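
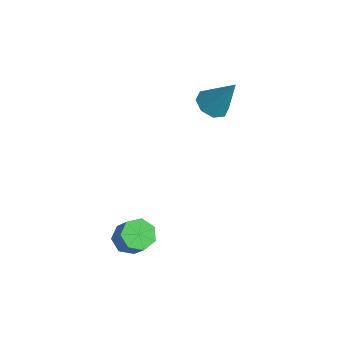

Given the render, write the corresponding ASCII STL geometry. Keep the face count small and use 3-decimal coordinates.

solid 
facet normal -0.605 0.039 -0.795
outer loop
vertex 3.395 -1.883 -4.28
vertex 2.882 -2.44 -3.917
vertex 2.867 -1.601 -3.864
endloop
endfacet
facet normal 0.330 0.921 -0.205
outer loop
vertex 3.395 -1.883 -4.28
vertex 2.867 -1.601 -3.864
vertex 4.332 -1.944 -3.046
endloop
endfacet
facet normal 0.330 0.921 -0.206
outer loop
vertex 4.332 -1.944 -3.046
vertex 2.867 -1.601 -3.864
vertex 3.804 -1.662 -2.631
endloop
endfacet
facet normal 0.604 -0.039 0.796
outer loop
vertex 4.332 -1.944 -3.046
vertex 3.804 -1.662 -2.631
vertex 3.818 -2.5 -2.683
endloop
endfacet
facet normal -0.604 0.039 -0.796
outer loop
vertex 2.867 -1.601 -3.864
vertex 2.882 -2.44 -3.917
vertex 2.349 -1.951 -3.488
endloop
endfacet
facet normal -0.361 0.877 0.318
outer loop
vertex 2.867 -1.601 -3.864
vertex 2.349 -1.951 -3.488
vertex 3.804 -1.662 -2.631
endloop
endfacet
facet normal -0.361 0.877 0.317
outer loop
vertex 3.804 -1.662 -2.631
vertex 2.349 -1.951 -3.488
vertex 3.286 -2.011 -2.255
endloop
endfacet
facet normal 0.604 -0.039 0.796
outer loop
vertex 3.804 -1.662 -2.631
vertex 3.286 -2.011 -2.255
vertex 3.818 -2.5 -2.683
endloop
endfacet
facet normal -0.605 0.039 -0.796
outer loop
vertex 2.349 -1.951 -3.488
vertex 2.882 -2.44 -3.917
vertex 2.233 -2.668 -3.435
endloop
endfacet
facet normal -0.780 0.171 0.601
outer loop
vertex 2.349 -1.951 -3.488
vertex 2.233 -2.668 -3.435
vertex 3.286 -2.011 -2.255
endloop
endfacet
facet normal -0.781 0.172 0.601
outer loop
vertex 3.286 -2.011 -2.255
vertex 2.233 -2.668 -3.435
vertex 3.169 -2.729 -2.202
endloop
endfacet
facet normal 0.604 -0.040 0.796
outer loop
vertex 3.286 -2.011 -2.255
vertex 3.169 -2.729 -2.202
vertex 3.818 -2.5 -2.683
endloop
endfacet
facet normal -0.605 0.039 -0.796
outer loop
vertex 2.233 -2.668 -3.435
vertex 2.882 -2.44 -3.917
vertex 2.604 -3.214 -3.744
endloop
endfacet
facet normal -0.613 -0.661 0.433
outer loop
vertex 2.233 -2.668 -3.435
vertex 2.604 -3.214 -3.744
vertex 3.169 -2.729 -2.202
endloop
endfacet
facet normal -0.612 -0.663 0.432
outer loop
vertex 3.169 -2.729 -2.202
vertex 2.604 -3.214 -3.744
vertex 3.541 -3.274 -2.511
endloop
endfacet
facet normal 0.604 -0.039 0.796
outer loop
vertex 3.169 -2.729 -2.202
vertex 3.541 -3.274 -2.511
vertex 3.818 -2.5 -2.683
endloop
endfacet
facet normal -0.604 0.039 -0.796
outer loop
vertex 2.604 -3.214 -3.744
vertex 2.882 -2.44 -3.917
vertex 3.185 -3.176 -4.183
endloop
endfacet
facet normal 0.018 -0.998 -0.062
outer loop
vertex 2.604 -3.214 -3.744
vertex 3.185 -3.176 -4.183
vertex 3.541 -3.274 -2.511
endloop
endfacet
facet normal 0.017 -0.998 -0.062
outer loop
vertex 3.541 -3.274 -2.511
vertex 3.185 -3.176 -4.183
vertex 4.122 -3.237 -2.95
endloop
endfacet
facet normal 0.604 -0.039 0.796
outer loop
vertex 3.541 -3.274 -2.511
vertex 4.122 -3.237 -2.95
vertex 3.818 -2.5 -2.683
endloop
endfacet
facet normal -0.605 0.038 -0.795
outer loop
vertex 3.185 -3.176 -4.183
vertex 2.882 -2.44 -3.917
vertex 3.537 -2.584 -4.422
endloop
endfacet
facet normal 0.633 -0.582 -0.510
outer loop
vertex 3.185 -3.176 -4.183
vertex 3.537 -2.584 -4.422
vertex 4.122 -3.237 -2.95
endloop
endfacet
facet normal 0.634 -0.582 -0.510
outer loop
vertex 4.122 -3.237 -2.95
vertex 3.537 -2.584 -4.422
vertex 4.474 -2.645 -3.188
endloop
endfacet
facet normal 0.604 -0.039 0.796
outer loop
vertex 4.122 -3.237 -2.95
vertex 4.474 -2.645 -3.188
vertex 3.818 -2.5 -2.683
endloop
endfacet
facet normal -0.605 0.039 -0.795
outer loop
vertex 3.537 -2.584 -4.422
vertex 2.882 -2.44 -3.917
vertex 3.395 -1.883 -4.28
endloop
endfacet
facet normal 0.773 0.273 -0.573
outer loop
vertex 3.537 -2.584 -4.422
vertex 3.395 -1.883 -4.28
vertex 4.474 -2.645 -3.188
endloop
endfacet
facet normal 0.773 0.273 -0.573
outer loop
vertex 4.474 -2.645 -3.188
vertex 3.395 -1.883 -4.28
vertex 4.332 -1.944 -3.046
endloop
endfacet
facet normal 0.604 -0.039 0.796
outer loop
vertex 4.474 -2.645 -3.188
vertex 4.332 -1.944 -3.046
vertex 3.818 -2.5 -2.683
endloop
endfacet
facet normal -0.417 -0.314 -0.853
outer loop
vertex 1.436 3.678 0.712
vertex 0.693 3.49 1.144
vertex 1.009 4.199 0.729
endloop
endfacet
facet normal 0.758 0.627 -0.178
outer loop
vertex 1.436 3.678 0.712
vertex 1.009 4.199 0.729
vertex 1.567 4.15 2.936
endloop
endfacet
facet normal -0.417 -0.314 -0.853
outer loop
vertex 1.009 4.199 0.729
vertex 0.693 3.49 1.144
vertex 0.397 4.305 0.989
endloop
endfacet
facet normal 0.163 0.986 -0.019
outer loop
vertex 1.009 4.199 0.729
vertex 0.397 4.305 0.989
vertex 1.567 4.15 2.936
endloop
endfacet
facet normal -0.417 -0.314 -0.853
outer loop
vertex 0.397 4.305 0.989
vertex 0.693 3.49 1.144
vertex -0.042 3.934 1.34
endloop
endfacet
facet normal -0.440 0.834 0.331
outer loop
vertex 0.397 4.305 0.989
vertex -0.042 3.934 1.34
vertex 1.567 4.15 2.936
endloop
endfacet
facet normal -0.417 -0.313 -0.853
outer loop
vertex -0.042 3.934 1.34
vertex 0.693 3.49 1.144
vertex -0.051 3.303 1.576
endloop
endfacet
facet normal -0.697 0.260 0.668
outer loop
vertex -0.042 3.934 1.34
vertex -0.051 3.303 1.576
vertex 1.567 4.15 2.936
endloop
endfacet
facet normal -0.417 -0.314 -0.853
outer loop
vertex -0.051 3.303 1.576
vertex 0.693 3.49 1.144
vertex 0.376 2.782 1.559
endloop
endfacet
facet normal -0.457 -0.401 0.794
outer loop
vertex -0.051 3.303 1.576
vertex 0.376 2.782 1.559
vertex 1.567 4.15 2.936
endloop
endfacet
facet normal -0.417 -0.314 -0.853
outer loop
vertex 0.376 2.782 1.559
vertex 0.693 3.49 1.144
vertex 0.988 2.676 1.299
endloop
endfacet
facet normal 0.138 -0.760 0.635
outer loop
vertex 0.376 2.782 1.559
vertex 0.988 2.676 1.299
vertex 1.567 4.15 2.936
endloop
endfacet
facet normal -0.416 -0.313 -0.854
outer loop
vertex 0.988 2.676 1.299
vertex 0.693 3.49 1.144
vertex 1.427 3.047 0.949
endloop
endfacet
facet normal 0.741 -0.608 0.285
outer loop
vertex 0.988 2.676 1.299
vertex 1.427 3.047 0.949
vertex 1.567 4.15 2.936
endloop
endfacet
facet normal -0.416 -0.314 -0.853
outer loop
vertex 1.427 3.047 0.949
vertex 0.693 3.49 1.144
vertex 1.436 3.678 0.712
endloop
endfacet
facet normal 0.998 -0.034 -0.052
outer loop
vertex 1.427 3.047 0.949
vertex 1.436 3.678 0.712
vertex 1.567 4.15 2.936
endloop
endfacet

endsolid


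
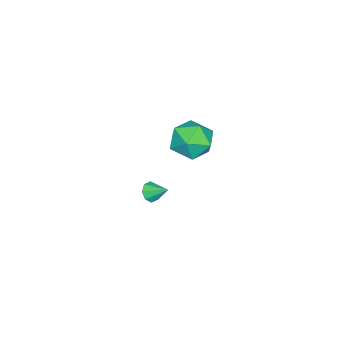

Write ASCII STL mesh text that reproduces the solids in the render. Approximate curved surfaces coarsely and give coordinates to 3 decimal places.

solid 
facet normal -0.678 0.195 0.708
outer loop
vertex 3.052 2.623 3.828
vertex 3.111 1.617 4.162
vertex 3.755 2.352 4.576
endloop
endfacet
facet normal -0.293 0.777 0.557
outer loop
vertex 3.052 2.623 3.828
vertex 3.755 2.352 4.576
vertex 4.038 3.017 3.797
endloop
endfacet
facet normal -0.371 0.918 -0.138
outer loop
vertex 3.052 2.623 3.828
vertex 4.038 3.017 3.797
vertex 3.567 2.692 2.902
endloop
endfacet
facet normal -0.805 0.424 -0.416
outer loop
vertex 3.052 2.623 3.828
vertex 3.567 2.692 2.902
vertex 2.994 1.826 3.128
endloop
endfacet
facet normal -0.994 -0.022 0.108
outer loop
vertex 3.052 2.623 3.828
vertex 2.994 1.826 3.128
vertex 3.111 1.617 4.162
endloop
endfacet
facet normal 0.394 0.624 0.675
outer loop
vertex 4.038 3.017 3.797
vertex 3.755 2.352 4.576
vertex 4.706 2.254 4.112
endloop
endfacet
facet normal -0.230 -0.317 0.920
outer loop
vertex 3.755 2.352 4.576
vertex 3.111 1.617 4.162
vertex 4.133 1.388 4.338
endloop
endfacet
facet normal -0.741 -0.670 -0.052
outer loop
vertex 3.111 1.617 4.162
vertex 2.994 1.826 3.128
vertex 3.662 1.063 3.443
endloop
endfacet
facet normal -0.434 0.052 -0.900
outer loop
vertex 2.994 1.826 3.128
vertex 3.567 2.692 2.902
vertex 3.945 1.728 2.664
endloop
endfacet
facet normal 0.268 0.852 -0.450
outer loop
vertex 3.567 2.692 2.902
vertex 4.038 3.017 3.797
vertex 4.589 2.463 3.078
endloop
endfacet
facet normal 0.805 -0.424 0.416
outer loop
vertex 4.648 1.457 3.412
vertex 4.706 2.254 4.112
vertex 4.133 1.388 4.338
endloop
endfacet
facet normal 0.371 -0.918 0.138
outer loop
vertex 4.648 1.457 3.412
vertex 4.133 1.388 4.338
vertex 3.662 1.063 3.443
endloop
endfacet
facet normal 0.293 -0.777 -0.557
outer loop
vertex 4.648 1.457 3.412
vertex 3.662 1.063 3.443
vertex 3.945 1.728 2.664
endloop
endfacet
facet normal 0.678 -0.195 -0.708
outer loop
vertex 4.648 1.457 3.412
vertex 3.945 1.728 2.664
vertex 4.589 2.463 3.078
endloop
endfacet
facet normal 0.994 0.022 -0.108
outer loop
vertex 4.648 1.457 3.412
vertex 4.589 2.463 3.078
vertex 4.706 2.254 4.112
endloop
endfacet
facet normal 0.434 -0.052 0.900
outer loop
vertex 4.133 1.388 4.338
vertex 4.706 2.254 4.112
vertex 3.755 2.352 4.576
endloop
endfacet
facet normal -0.268 -0.852 0.450
outer loop
vertex 3.662 1.063 3.443
vertex 4.133 1.388 4.338
vertex 3.111 1.617 4.162
endloop
endfacet
facet normal -0.394 -0.624 -0.675
outer loop
vertex 3.945 1.728 2.664
vertex 3.662 1.063 3.443
vertex 2.994 1.826 3.128
endloop
endfacet
facet normal 0.230 0.317 -0.920
outer loop
vertex 4.589 2.463 3.078
vertex 3.945 1.728 2.664
vertex 3.567 2.692 2.902
endloop
endfacet
facet normal 0.741 0.670 0.052
outer loop
vertex 4.706 2.254 4.112
vertex 4.589 2.463 3.078
vertex 4.038 3.017 3.797
endloop
endfacet
facet normal -0.052 -0.839 -0.541
outer loop
vertex 3.019 -0.793 -1.742
vertex 2.593 -0.587 -2.021
vertex 3.139 -0.58 -2.084
endloop
endfacet
facet normal 0.883 0.192 0.429
outer loop
vertex 3.019 -0.793 -1.742
vertex 3.139 -0.58 -2.084
vertex 2.647 0.287 -1.459
endloop
endfacet
facet normal -0.052 -0.840 -0.540
outer loop
vertex 3.139 -0.58 -2.084
vertex 2.593 -0.587 -2.021
vertex 2.939 -0.371 -2.39
endloop
endfacet
facet normal 0.812 0.565 -0.145
outer loop
vertex 3.139 -0.58 -2.084
vertex 2.939 -0.371 -2.39
vertex 2.647 0.287 -1.459
endloop
endfacet
facet normal -0.052 -0.840 -0.541
outer loop
vertex 2.939 -0.371 -2.39
vertex 2.593 -0.587 -2.021
vertex 2.536 -0.288 -2.48
endloop
endfacet
facet normal 0.280 0.823 -0.494
outer loop
vertex 2.939 -0.371 -2.39
vertex 2.536 -0.288 -2.48
vertex 2.647 0.287 -1.459
endloop
endfacet
facet normal -0.053 -0.840 -0.540
outer loop
vertex 2.536 -0.288 -2.48
vertex 2.593 -0.587 -2.021
vertex 2.167 -0.38 -2.301
endloop
endfacet
facet normal -0.404 0.815 -0.415
outer loop
vertex 2.536 -0.288 -2.48
vertex 2.167 -0.38 -2.301
vertex 2.647 0.287 -1.459
endloop
endfacet
facet normal -0.053 -0.840 -0.540
outer loop
vertex 2.167 -0.38 -2.301
vertex 2.593 -0.587 -2.021
vertex 2.047 -0.593 -1.958
endloop
endfacet
facet normal -0.837 0.545 0.046
outer loop
vertex 2.167 -0.38 -2.301
vertex 2.047 -0.593 -1.958
vertex 2.647 0.287 -1.459
endloop
endfacet
facet normal -0.053 -0.839 -0.541
outer loop
vertex 2.047 -0.593 -1.958
vertex 2.593 -0.587 -2.021
vertex 2.247 -0.803 -1.652
endloop
endfacet
facet normal -0.767 0.172 0.619
outer loop
vertex 2.047 -0.593 -1.958
vertex 2.247 -0.803 -1.652
vertex 2.647 0.287 -1.459
endloop
endfacet
facet normal -0.052 -0.840 -0.540
outer loop
vertex 2.247 -0.803 -1.652
vertex 2.593 -0.587 -2.021
vertex 2.65 -0.885 -1.563
endloop
endfacet
facet normal -0.232 -0.087 0.969
outer loop
vertex 2.247 -0.803 -1.652
vertex 2.65 -0.885 -1.563
vertex 2.647 0.287 -1.459
endloop
endfacet
facet normal -0.053 -0.840 -0.540
outer loop
vertex 2.65 -0.885 -1.563
vertex 2.593 -0.587 -2.021
vertex 3.019 -0.793 -1.742
endloop
endfacet
facet normal 0.451 -0.078 0.889
outer loop
vertex 2.65 -0.885 -1.563
vertex 3.019 -0.793 -1.742
vertex 2.647 0.287 -1.459
endloop
endfacet

endsolid


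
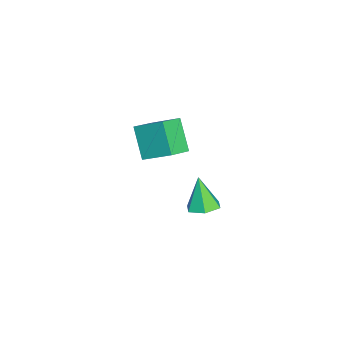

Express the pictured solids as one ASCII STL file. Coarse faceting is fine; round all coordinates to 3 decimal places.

solid 
facet normal -0.757 0.518 -0.399
outer loop
vertex -4.207 2.014 -2.201
vertex -3.047 2.585 -3.66
vertex -4.705 0.535 -3.175
endloop
endfacet
facet normal -0.595 -0.293 0.749
outer loop
vertex -3.653 -0.185 -2.62
vertex -4.207 2.014 -2.201
vertex -4.705 0.535 -3.175
endloop
endfacet
facet normal -0.757 0.517 -0.400
outer loop
vertex -4.705 0.535 -3.175
vertex -3.047 2.585 -3.66
vertex -3.544 1.105 -4.634
endloop
endfacet
facet normal -0.271 -0.804 -0.530
outer loop
vertex -3.544 1.105 -4.634
vertex -3.653 -0.185 -2.62
vertex -4.705 0.535 -3.175
endloop
endfacet
facet normal 0.271 0.804 0.530
outer loop
vertex -4.207 2.014 -2.201
vertex -1.995 1.865 -3.105
vertex -3.047 2.585 -3.66
endloop
endfacet
facet normal -0.595 -0.293 0.748
outer loop
vertex -3.156 1.295 -1.646
vertex -4.207 2.014 -2.201
vertex -3.653 -0.185 -2.62
endloop
endfacet
facet normal 0.271 0.804 0.529
outer loop
vertex -3.156 1.295 -1.646
vertex -1.995 1.865 -3.105
vertex -4.207 2.014 -2.201
endloop
endfacet
facet normal 0.595 0.293 -0.748
outer loop
vertex -3.047 2.585 -3.66
vertex -1.995 1.865 -3.105
vertex -3.544 1.105 -4.634
endloop
endfacet
facet normal -0.270 -0.804 -0.530
outer loop
vertex -2.493 0.386 -4.079
vertex -3.653 -0.185 -2.62
vertex -3.544 1.105 -4.634
endloop
endfacet
facet normal 0.595 0.292 -0.748
outer loop
vertex -3.544 1.105 -4.634
vertex -1.995 1.865 -3.105
vertex -2.493 0.386 -4.079
endloop
endfacet
facet normal 0.757 -0.517 0.399
outer loop
vertex -2.493 0.386 -4.079
vertex -3.156 1.295 -1.646
vertex -3.653 -0.185 -2.62
endloop
endfacet
facet normal 0.756 -0.518 0.400
outer loop
vertex -1.995 1.865 -3.105
vertex -3.156 1.295 -1.646
vertex -2.493 0.386 -4.079
endloop
endfacet
facet normal 0.322 0.181 -0.929
outer loop
vertex 3.165 4.032 -2.367
vertex 2.392 3.888 -2.663
vertex 2.616 4.665 -2.434
endloop
endfacet
facet normal 0.509 0.515 0.690
outer loop
vertex 3.165 4.032 -2.367
vertex 2.616 4.665 -2.434
vertex 1.828 3.572 -1.037
endloop
endfacet
facet normal 0.322 0.181 -0.929
outer loop
vertex 2.616 4.665 -2.434
vertex 2.392 3.888 -2.663
vertex 1.843 4.521 -2.73
endloop
endfacet
facet normal -0.330 0.825 0.459
outer loop
vertex 2.616 4.665 -2.434
vertex 1.843 4.521 -2.73
vertex 1.828 3.572 -1.037
endloop
endfacet
facet normal 0.322 0.181 -0.929
outer loop
vertex 1.843 4.521 -2.73
vertex 2.392 3.888 -2.663
vertex 1.619 3.744 -2.959
endloop
endfacet
facet normal -0.962 0.240 0.126
outer loop
vertex 1.843 4.521 -2.73
vertex 1.619 3.744 -2.959
vertex 1.828 3.572 -1.037
endloop
endfacet
facet normal 0.322 0.181 -0.929
outer loop
vertex 1.619 3.744 -2.959
vertex 2.392 3.888 -2.663
vertex 2.168 3.112 -2.892
endloop
endfacet
facet normal -0.756 -0.654 0.024
outer loop
vertex 1.619 3.744 -2.959
vertex 2.168 3.112 -2.892
vertex 1.828 3.572 -1.037
endloop
endfacet
facet normal 0.323 0.181 -0.929
outer loop
vertex 2.168 3.112 -2.892
vertex 2.392 3.888 -2.663
vertex 2.94 3.255 -2.596
endloop
endfacet
facet normal 0.081 -0.964 0.254
outer loop
vertex 2.168 3.112 -2.892
vertex 2.94 3.255 -2.596
vertex 1.828 3.572 -1.037
endloop
endfacet
facet normal 0.322 0.181 -0.929
outer loop
vertex 2.94 3.255 -2.596
vertex 2.392 3.888 -2.663
vertex 3.165 4.032 -2.367
endloop
endfacet
facet normal 0.715 -0.380 0.587
outer loop
vertex 2.94 3.255 -2.596
vertex 3.165 4.032 -2.367
vertex 1.828 3.572 -1.037
endloop
endfacet

endsolid


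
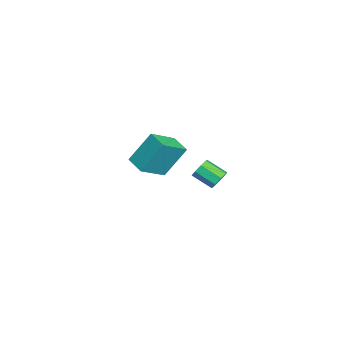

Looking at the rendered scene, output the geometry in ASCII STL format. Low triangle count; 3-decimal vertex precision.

solid 
facet normal 0.378 0.784 -0.493
outer loop
vertex 3.395 4.446 -0.039
vertex 2.967 4.39 -0.456
vertex 3.019 4.69 0.061
endloop
endfacet
facet normal 0.433 0.322 0.842
outer loop
vertex 3.395 4.446 -0.039
vertex 3.019 4.69 0.061
vertex 2.941 3.506 0.553
endloop
endfacet
facet normal 0.433 0.322 0.842
outer loop
vertex 2.941 3.506 0.553
vertex 3.019 4.69 0.061
vertex 2.565 3.75 0.653
endloop
endfacet
facet normal -0.378 -0.784 0.493
outer loop
vertex 2.941 3.506 0.553
vertex 2.565 3.75 0.653
vertex 2.513 3.45 0.136
endloop
endfacet
facet normal 0.379 0.783 -0.493
outer loop
vertex 3.019 4.69 0.061
vertex 2.967 4.39 -0.456
vertex 2.613 4.759 -0.142
endloop
endfacet
facet normal -0.272 0.603 0.749
outer loop
vertex 3.019 4.69 0.061
vertex 2.613 4.759 -0.142
vertex 2.565 3.75 0.653
endloop
endfacet
facet normal -0.272 0.603 0.749
outer loop
vertex 2.565 3.75 0.653
vertex 2.613 4.759 -0.142
vertex 2.159 3.819 0.45
endloop
endfacet
facet normal -0.379 -0.783 0.493
outer loop
vertex 2.565 3.75 0.653
vertex 2.159 3.819 0.45
vertex 2.513 3.45 0.136
endloop
endfacet
facet normal 0.378 0.783 -0.494
outer loop
vertex 2.613 4.759 -0.142
vertex 2.967 4.39 -0.456
vertex 2.414 4.611 -0.529
endloop
endfacet
facet normal -0.818 0.532 0.217
outer loop
vertex 2.613 4.759 -0.142
vertex 2.414 4.611 -0.529
vertex 2.159 3.819 0.45
endloop
endfacet
facet normal -0.818 0.532 0.217
outer loop
vertex 2.159 3.819 0.45
vertex 2.414 4.611 -0.529
vertex 1.96 3.671 0.063
endloop
endfacet
facet normal -0.378 -0.783 0.494
outer loop
vertex 2.159 3.819 0.45
vertex 1.96 3.671 0.063
vertex 2.513 3.45 0.136
endloop
endfacet
facet normal 0.378 0.783 -0.493
outer loop
vertex 2.414 4.611 -0.529
vertex 2.967 4.39 -0.456
vertex 2.539 4.334 -0.873
endloop
endfacet
facet normal -0.885 0.149 -0.442
outer loop
vertex 2.414 4.611 -0.529
vertex 2.539 4.334 -0.873
vertex 1.96 3.671 0.063
endloop
endfacet
facet normal -0.885 0.149 -0.442
outer loop
vertex 1.96 3.671 0.063
vertex 2.539 4.334 -0.873
vertex 2.085 3.394 -0.281
endloop
endfacet
facet normal -0.378 -0.783 0.493
outer loop
vertex 1.96 3.671 0.063
vertex 2.085 3.394 -0.281
vertex 2.513 3.45 0.136
endloop
endfacet
facet normal 0.378 0.784 -0.493
outer loop
vertex 2.539 4.334 -0.873
vertex 2.967 4.39 -0.456
vertex 2.915 4.09 -0.973
endloop
endfacet
facet normal -0.433 -0.322 -0.842
outer loop
vertex 2.539 4.334 -0.873
vertex 2.915 4.09 -0.973
vertex 2.085 3.394 -0.281
endloop
endfacet
facet normal -0.433 -0.322 -0.842
outer loop
vertex 2.085 3.394 -0.281
vertex 2.915 4.09 -0.973
vertex 2.461 3.15 -0.381
endloop
endfacet
facet normal -0.378 -0.784 0.493
outer loop
vertex 2.085 3.394 -0.281
vertex 2.461 3.15 -0.381
vertex 2.513 3.45 0.136
endloop
endfacet
facet normal 0.379 0.783 -0.493
outer loop
vertex 2.915 4.09 -0.973
vertex 2.967 4.39 -0.456
vertex 3.321 4.021 -0.77
endloop
endfacet
facet normal 0.272 -0.603 -0.749
outer loop
vertex 2.915 4.09 -0.973
vertex 3.321 4.021 -0.77
vertex 2.461 3.15 -0.381
endloop
endfacet
facet normal 0.272 -0.603 -0.749
outer loop
vertex 2.461 3.15 -0.381
vertex 3.321 4.021 -0.77
vertex 2.867 3.081 -0.178
endloop
endfacet
facet normal -0.379 -0.783 0.493
outer loop
vertex 2.461 3.15 -0.381
vertex 2.867 3.081 -0.178
vertex 2.513 3.45 0.136
endloop
endfacet
facet normal 0.378 0.783 -0.494
outer loop
vertex 3.321 4.021 -0.77
vertex 2.967 4.39 -0.456
vertex 3.52 4.169 -0.383
endloop
endfacet
facet normal 0.818 -0.532 -0.217
outer loop
vertex 3.321 4.021 -0.77
vertex 3.52 4.169 -0.383
vertex 2.867 3.081 -0.178
endloop
endfacet
facet normal 0.818 -0.532 -0.217
outer loop
vertex 2.867 3.081 -0.178
vertex 3.52 4.169 -0.383
vertex 3.066 3.229 0.209
endloop
endfacet
facet normal -0.378 -0.783 0.494
outer loop
vertex 2.867 3.081 -0.178
vertex 3.066 3.229 0.209
vertex 2.513 3.45 0.136
endloop
endfacet
facet normal 0.378 0.783 -0.493
outer loop
vertex 3.52 4.169 -0.383
vertex 2.967 4.39 -0.456
vertex 3.395 4.446 -0.039
endloop
endfacet
facet normal 0.885 -0.149 0.442
outer loop
vertex 3.52 4.169 -0.383
vertex 3.395 4.446 -0.039
vertex 3.066 3.229 0.209
endloop
endfacet
facet normal 0.885 -0.149 0.442
outer loop
vertex 3.066 3.229 0.209
vertex 3.395 4.446 -0.039
vertex 2.941 3.506 0.553
endloop
endfacet
facet normal -0.378 -0.783 0.493
outer loop
vertex 3.066 3.229 0.209
vertex 2.941 3.506 0.553
vertex 2.513 3.45 0.136
endloop
endfacet
facet normal -0.560 0.651 -0.513
outer loop
vertex -4.739 2.257 -2.157
vertex -3.757 2.894 -2.42
vertex -4.467 1.116 -3.899
endloop
endfacet
facet normal -0.818 -0.531 0.220
outer loop
vertex -3.443 -0.074 -2.96
vertex -4.739 2.257 -2.157
vertex -4.467 1.116 -3.899
endloop
endfacet
facet normal -0.560 0.650 -0.513
outer loop
vertex -4.467 1.116 -3.899
vertex -3.757 2.894 -2.42
vertex -3.485 1.753 -4.163
endloop
endfacet
facet normal 0.129 -0.543 -0.830
outer loop
vertex -3.485 1.753 -4.163
vertex -3.443 -0.074 -2.96
vertex -4.467 1.116 -3.899
endloop
endfacet
facet normal -0.130 0.543 0.830
outer loop
vertex -4.739 2.257 -2.157
vertex -2.733 1.704 -1.481
vertex -3.757 2.894 -2.42
endloop
endfacet
facet normal -0.819 -0.531 0.220
outer loop
vertex -3.715 1.067 -1.217
vertex -4.739 2.257 -2.157
vertex -3.443 -0.074 -2.96
endloop
endfacet
facet normal -0.130 0.544 0.829
outer loop
vertex -3.715 1.067 -1.217
vertex -2.733 1.704 -1.481
vertex -4.739 2.257 -2.157
endloop
endfacet
facet normal 0.818 0.531 -0.220
outer loop
vertex -3.757 2.894 -2.42
vertex -2.733 1.704 -1.481
vertex -3.485 1.753 -4.163
endloop
endfacet
facet normal 0.130 -0.543 -0.829
outer loop
vertex -2.461 0.563 -3.223
vertex -3.443 -0.074 -2.96
vertex -3.485 1.753 -4.163
endloop
endfacet
facet normal 0.819 0.531 -0.220
outer loop
vertex -3.485 1.753 -4.163
vertex -2.733 1.704 -1.481
vertex -2.461 0.563 -3.223
endloop
endfacet
facet normal 0.560 -0.651 0.513
outer loop
vertex -2.461 0.563 -3.223
vertex -3.715 1.067 -1.217
vertex -3.443 -0.074 -2.96
endloop
endfacet
facet normal 0.560 -0.650 0.513
outer loop
vertex -2.733 1.704 -1.481
vertex -3.715 1.067 -1.217
vertex -2.461 0.563 -3.223
endloop
endfacet

endsolid


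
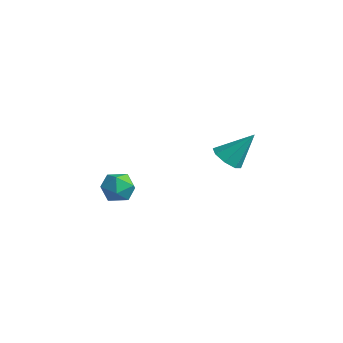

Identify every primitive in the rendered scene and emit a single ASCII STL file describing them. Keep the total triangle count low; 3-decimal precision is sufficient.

solid 
facet normal -0.354 -0.548 -0.758
outer loop
vertex 0.38 2.083 -2.235
vertex -0.156 2.699 -2.43
vertex 0.629 2.502 -2.654
endloop
endfacet
facet normal 0.922 -0.278 0.270
outer loop
vertex 0.38 2.083 -2.235
vertex 0.629 2.502 -2.654
vertex 0.516 3.741 -0.99
endloop
endfacet
facet normal -0.354 -0.547 -0.759
outer loop
vertex 0.629 2.502 -2.654
vertex -0.156 2.699 -2.43
vertex 0.419 3.037 -2.942
endloop
endfacet
facet normal 0.945 0.289 -0.151
outer loop
vertex 0.629 2.502 -2.654
vertex 0.419 3.037 -2.942
vertex 0.516 3.741 -0.99
endloop
endfacet
facet normal -0.353 -0.548 -0.758
outer loop
vertex 0.419 3.037 -2.942
vertex -0.156 2.699 -2.43
vertex -0.129 3.374 -2.93
endloop
endfacet
facet normal 0.492 0.811 -0.317
outer loop
vertex 0.419 3.037 -2.942
vertex -0.129 3.374 -2.93
vertex 0.516 3.741 -0.99
endloop
endfacet
facet normal -0.353 -0.548 -0.758
outer loop
vertex -0.129 3.374 -2.93
vertex -0.156 2.699 -2.43
vertex -0.692 3.316 -2.626
endloop
endfacet
facet normal -0.170 0.977 -0.128
outer loop
vertex -0.129 3.374 -2.93
vertex -0.692 3.316 -2.626
vertex 0.516 3.741 -0.99
endloop
endfacet
facet normal -0.354 -0.548 -0.758
outer loop
vertex -0.692 3.316 -2.626
vertex -0.156 2.699 -2.43
vertex -0.941 2.897 -2.207
endloop
endfacet
facet normal -0.655 0.692 0.303
outer loop
vertex -0.692 3.316 -2.626
vertex -0.941 2.897 -2.207
vertex 0.516 3.741 -0.99
endloop
endfacet
facet normal -0.354 -0.549 -0.758
outer loop
vertex -0.941 2.897 -2.207
vertex -0.156 2.699 -2.43
vertex -0.73 2.362 -1.918
endloop
endfacet
facet normal -0.678 0.124 0.725
outer loop
vertex -0.941 2.897 -2.207
vertex -0.73 2.362 -1.918
vertex 0.516 3.741 -0.99
endloop
endfacet
facet normal -0.354 -0.548 -0.758
outer loop
vertex -0.73 2.362 -1.918
vertex -0.156 2.699 -2.43
vertex -0.183 2.025 -1.93
endloop
endfacet
facet normal -0.225 -0.396 0.890
outer loop
vertex -0.73 2.362 -1.918
vertex -0.183 2.025 -1.93
vertex 0.516 3.741 -0.99
endloop
endfacet
facet normal -0.354 -0.548 -0.758
outer loop
vertex -0.183 2.025 -1.93
vertex -0.156 2.699 -2.43
vertex 0.38 2.083 -2.235
endloop
endfacet
facet normal 0.438 -0.563 0.701
outer loop
vertex -0.183 2.025 -1.93
vertex 0.38 2.083 -2.235
vertex 0.516 3.741 -0.99
endloop
endfacet
facet normal -0.994 0.099 0.053
outer loop
vertex -1.602 -2.325 -2.701
vertex -1.698 -3.175 -2.921
vertex -1.63 -2.944 -2.071
endloop
endfacet
facet normal -0.669 0.545 0.505
outer loop
vertex -1.602 -2.325 -2.701
vertex -1.63 -2.944 -2.071
vertex -1.048 -2.281 -2.015
endloop
endfacet
facet normal -0.234 0.964 0.127
outer loop
vertex -1.602 -2.325 -2.701
vertex -1.048 -2.281 -2.015
vertex -0.757 -2.103 -2.83
endloop
endfacet
facet normal -0.289 0.777 -0.559
outer loop
vertex -1.602 -2.325 -2.701
vertex -0.757 -2.103 -2.83
vertex -1.159 -2.656 -3.39
endloop
endfacet
facet normal -0.759 0.242 -0.604
outer loop
vertex -1.602 -2.325 -2.701
vertex -1.159 -2.656 -3.39
vertex -1.698 -3.175 -2.921
endloop
endfacet
facet normal -0.269 0.156 0.950
outer loop
vertex -1.048 -2.281 -2.015
vertex -1.63 -2.944 -2.071
vertex -0.801 -3.104 -1.81
endloop
endfacet
facet normal -0.794 -0.567 0.218
outer loop
vertex -1.63 -2.944 -2.071
vertex -1.698 -3.175 -2.921
vertex -1.203 -3.657 -2.37
endloop
endfacet
facet normal -0.414 -0.335 -0.846
outer loop
vertex -1.698 -3.175 -2.921
vertex -1.159 -2.656 -3.39
vertex -0.912 -3.479 -3.185
endloop
endfacet
facet normal 0.346 0.531 -0.773
outer loop
vertex -1.159 -2.656 -3.39
vertex -0.757 -2.103 -2.83
vertex -0.33 -2.816 -3.129
endloop
endfacet
facet normal 0.436 0.834 0.338
outer loop
vertex -0.757 -2.103 -2.83
vertex -1.048 -2.281 -2.015
vertex -0.262 -2.585 -2.279
endloop
endfacet
facet normal 0.289 -0.777 0.559
outer loop
vertex -0.358 -3.435 -2.499
vertex -0.801 -3.104 -1.81
vertex -1.203 -3.657 -2.37
endloop
endfacet
facet normal 0.234 -0.964 -0.127
outer loop
vertex -0.358 -3.435 -2.499
vertex -1.203 -3.657 -2.37
vertex -0.912 -3.479 -3.185
endloop
endfacet
facet normal 0.669 -0.545 -0.505
outer loop
vertex -0.358 -3.435 -2.499
vertex -0.912 -3.479 -3.185
vertex -0.33 -2.816 -3.129
endloop
endfacet
facet normal 0.994 -0.099 -0.053
outer loop
vertex -0.358 -3.435 -2.499
vertex -0.33 -2.816 -3.129
vertex -0.262 -2.585 -2.279
endloop
endfacet
facet normal 0.759 -0.242 0.604
outer loop
vertex -0.358 -3.435 -2.499
vertex -0.262 -2.585 -2.279
vertex -0.801 -3.104 -1.81
endloop
endfacet
facet normal -0.346 -0.531 0.773
outer loop
vertex -1.203 -3.657 -2.37
vertex -0.801 -3.104 -1.81
vertex -1.63 -2.944 -2.071
endloop
endfacet
facet normal -0.436 -0.834 -0.338
outer loop
vertex -0.912 -3.479 -3.185
vertex -1.203 -3.657 -2.37
vertex -1.698 -3.175 -2.921
endloop
endfacet
facet normal 0.269 -0.156 -0.950
outer loop
vertex -0.33 -2.816 -3.129
vertex -0.912 -3.479 -3.185
vertex -1.159 -2.656 -3.39
endloop
endfacet
facet normal 0.794 0.567 -0.218
outer loop
vertex -0.262 -2.585 -2.279
vertex -0.33 -2.816 -3.129
vertex -0.757 -2.103 -2.83
endloop
endfacet
facet normal 0.414 0.335 0.846
outer loop
vertex -0.801 -3.104 -1.81
vertex -0.262 -2.585 -2.279
vertex -1.048 -2.281 -2.015
endloop
endfacet

endsolid


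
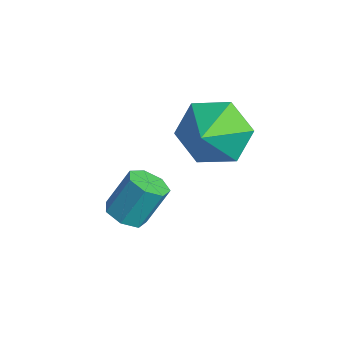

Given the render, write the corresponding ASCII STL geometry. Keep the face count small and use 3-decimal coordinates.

solid 
facet normal -0.037 -0.503 -0.864
outer loop
vertex -0.57 -2.666 -2.715
vertex -1.174 -2.809 -2.606
vertex -0.937 -2.309 -2.907
endloop
endfacet
facet normal 0.740 0.567 -0.361
outer loop
vertex -0.57 -2.666 -2.715
vertex -0.937 -2.309 -2.907
vertex -0.522 -2.008 -1.583
endloop
endfacet
facet normal 0.740 0.567 -0.361
outer loop
vertex -0.522 -2.008 -1.583
vertex -0.937 -2.309 -2.907
vertex -0.889 -1.651 -1.775
endloop
endfacet
facet normal 0.037 0.503 0.864
outer loop
vertex -0.522 -2.008 -1.583
vertex -0.889 -1.651 -1.775
vertex -1.126 -2.151 -1.474
endloop
endfacet
facet normal -0.037 -0.502 -0.864
outer loop
vertex -0.937 -2.309 -2.907
vertex -1.174 -2.809 -2.606
vertex -1.483 -2.329 -2.872
endloop
endfacet
facet normal -0.064 0.864 -0.500
outer loop
vertex -0.937 -2.309 -2.907
vertex -1.483 -2.329 -2.872
vertex -0.889 -1.651 -1.775
endloop
endfacet
facet normal -0.062 0.864 -0.500
outer loop
vertex -0.889 -1.651 -1.775
vertex -1.483 -2.329 -2.872
vertex -1.434 -1.67 -1.74
endloop
endfacet
facet normal 0.038 0.502 0.864
outer loop
vertex -0.889 -1.651 -1.775
vertex -1.434 -1.67 -1.74
vertex -1.126 -2.151 -1.474
endloop
endfacet
facet normal -0.037 -0.502 -0.864
outer loop
vertex -1.483 -2.329 -2.872
vertex -1.174 -2.809 -2.606
vertex -1.796 -2.71 -2.637
endloop
endfacet
facet normal -0.819 0.511 -0.262
outer loop
vertex -1.483 -2.329 -2.872
vertex -1.796 -2.71 -2.637
vertex -1.434 -1.67 -1.74
endloop
endfacet
facet normal -0.819 0.511 -0.261
outer loop
vertex -1.434 -1.67 -1.74
vertex -1.796 -2.71 -2.637
vertex -1.747 -2.052 -1.505
endloop
endfacet
facet normal 0.037 0.502 0.864
outer loop
vertex -1.434 -1.67 -1.74
vertex -1.747 -2.052 -1.505
vertex -1.126 -2.151 -1.474
endloop
endfacet
facet normal -0.037 -0.503 -0.863
outer loop
vertex -1.796 -2.71 -2.637
vertex -1.174 -2.809 -2.606
vertex -1.641 -3.166 -2.378
endloop
endfacet
facet normal -0.958 -0.227 0.174
outer loop
vertex -1.796 -2.71 -2.637
vertex -1.641 -3.166 -2.378
vertex -1.747 -2.052 -1.505
endloop
endfacet
facet normal -0.958 -0.227 0.174
outer loop
vertex -1.747 -2.052 -1.505
vertex -1.641 -3.166 -2.378
vertex -1.592 -2.508 -1.247
endloop
endfacet
facet normal 0.037 0.502 0.864
outer loop
vertex -1.747 -2.052 -1.505
vertex -1.592 -2.508 -1.247
vertex -1.126 -2.151 -1.474
endloop
endfacet
facet normal -0.037 -0.503 -0.864
outer loop
vertex -1.641 -3.166 -2.378
vertex -1.174 -2.809 -2.606
vertex -1.134 -3.353 -2.291
endloop
endfacet
facet normal -0.375 -0.794 0.478
outer loop
vertex -1.641 -3.166 -2.378
vertex -1.134 -3.353 -2.291
vertex -1.592 -2.508 -1.247
endloop
endfacet
facet normal -0.376 -0.794 0.477
outer loop
vertex -1.592 -2.508 -1.247
vertex -1.134 -3.353 -2.291
vertex -1.086 -2.695 -1.159
endloop
endfacet
facet normal 0.036 0.503 0.864
outer loop
vertex -1.592 -2.508 -1.247
vertex -1.086 -2.695 -1.159
vertex -1.126 -2.151 -1.474
endloop
endfacet
facet normal -0.038 -0.503 -0.864
outer loop
vertex -1.134 -3.353 -2.291
vertex -1.174 -2.809 -2.606
vertex -0.658 -3.131 -2.441
endloop
endfacet
facet normal 0.489 -0.763 0.423
outer loop
vertex -1.134 -3.353 -2.291
vertex -0.658 -3.131 -2.441
vertex -1.086 -2.695 -1.159
endloop
endfacet
facet normal 0.489 -0.763 0.423
outer loop
vertex -1.086 -2.695 -1.159
vertex -0.658 -3.131 -2.441
vertex -0.61 -2.473 -1.309
endloop
endfacet
facet normal 0.038 0.503 0.864
outer loop
vertex -1.086 -2.695 -1.159
vertex -0.61 -2.473 -1.309
vertex -1.126 -2.151 -1.474
endloop
endfacet
facet normal -0.037 -0.502 -0.864
outer loop
vertex -0.658 -3.131 -2.441
vertex -1.174 -2.809 -2.606
vertex -0.57 -2.666 -2.715
endloop
endfacet
facet normal 0.986 -0.157 0.050
outer loop
vertex -0.658 -3.131 -2.441
vertex -0.57 -2.666 -2.715
vertex -0.61 -2.473 -1.309
endloop
endfacet
facet normal 0.986 -0.157 0.050
outer loop
vertex -0.61 -2.473 -1.309
vertex -0.57 -2.666 -2.715
vertex -0.522 -2.008 -1.583
endloop
endfacet
facet normal 0.037 0.502 0.864
outer loop
vertex -0.61 -2.473 -1.309
vertex -0.522 -2.008 -1.583
vertex -1.126 -2.151 -1.474
endloop
endfacet
facet normal -0.656 0.571 -0.494
outer loop
vertex 0.008 0.278 0.745
vertex -0.57 -0.582 0.519
vertex -0.761 -0.034 1.406
endloop
endfacet
facet normal 0.563 0.269 0.782
outer loop
vertex 0.008 0.278 0.745
vertex -0.761 -0.034 1.406
vertex 0.23 -1.278 1.121
endloop
endfacet
facet normal -0.656 0.571 -0.494
outer loop
vertex -0.761 -0.034 1.406
vertex -0.57 -0.582 0.519
vertex -1.338 -0.893 1.18
endloop
endfacet
facet normal -0.022 -0.240 0.970
outer loop
vertex -0.761 -0.034 1.406
vertex -1.338 -0.893 1.18
vertex 0.23 -1.278 1.121
endloop
endfacet
facet normal -0.656 0.571 -0.493
outer loop
vertex -1.338 -0.893 1.18
vertex -0.57 -0.582 0.519
vertex -1.148 -1.441 0.293
endloop
endfacet
facet normal -0.191 -0.853 0.486
outer loop
vertex -1.338 -0.893 1.18
vertex -1.148 -1.441 0.293
vertex 0.23 -1.278 1.121
endloop
endfacet
facet normal -0.656 0.571 -0.493
outer loop
vertex -1.148 -1.441 0.293
vertex -0.57 -0.582 0.519
vertex -0.38 -1.13 -0.368
endloop
endfacet
facet normal 0.226 -0.956 -0.187
outer loop
vertex -1.148 -1.441 0.293
vertex -0.38 -1.13 -0.368
vertex 0.23 -1.278 1.121
endloop
endfacet
facet normal -0.656 0.571 -0.493
outer loop
vertex -0.38 -1.13 -0.368
vertex -0.57 -0.582 0.519
vertex 0.198 -0.271 -0.142
endloop
endfacet
facet normal 0.811 -0.447 -0.377
outer loop
vertex -0.38 -1.13 -0.368
vertex 0.198 -0.271 -0.142
vertex 0.23 -1.278 1.121
endloop
endfacet
facet normal -0.656 0.571 -0.494
outer loop
vertex 0.198 -0.271 -0.142
vertex -0.57 -0.582 0.519
vertex 0.008 0.278 0.745
endloop
endfacet
facet normal 0.980 0.166 0.107
outer loop
vertex 0.198 -0.271 -0.142
vertex 0.008 0.278 0.745
vertex 0.23 -1.278 1.121
endloop
endfacet

endsolid


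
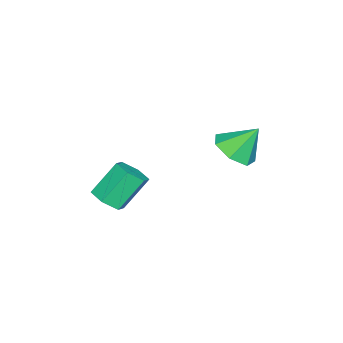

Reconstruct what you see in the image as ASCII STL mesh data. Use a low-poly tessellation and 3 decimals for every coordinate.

solid 
facet normal 0.483 -0.421 -0.768
outer loop
vertex 2.095 -4.029 -1.167
vertex 1.447 -4.095 -1.539
vertex 1.862 -3.476 -1.617
endloop
endfacet
facet normal 0.818 0.529 0.226
outer loop
vertex 2.095 -4.029 -1.167
vertex 1.862 -3.476 -1.617
vertex 1.301 -3.339 0.091
endloop
endfacet
facet normal 0.819 0.527 0.227
outer loop
vertex 1.301 -3.339 0.091
vertex 1.862 -3.476 -1.617
vertex 1.069 -2.785 -0.359
endloop
endfacet
facet normal -0.483 0.421 0.767
outer loop
vertex 1.301 -3.339 0.091
vertex 1.069 -2.785 -0.359
vertex 0.653 -3.405 -0.281
endloop
endfacet
facet normal 0.483 -0.421 -0.768
outer loop
vertex 1.862 -3.476 -1.617
vertex 1.447 -4.095 -1.539
vertex 1.214 -3.542 -1.989
endloop
endfacet
facet normal 0.141 0.903 -0.407
outer loop
vertex 1.862 -3.476 -1.617
vertex 1.214 -3.542 -1.989
vertex 1.069 -2.785 -0.359
endloop
endfacet
facet normal 0.140 0.903 -0.407
outer loop
vertex 1.069 -2.785 -0.359
vertex 1.214 -3.542 -1.989
vertex 0.421 -2.852 -0.731
endloop
endfacet
facet normal -0.484 0.421 0.767
outer loop
vertex 1.069 -2.785 -0.359
vertex 0.421 -2.852 -0.731
vertex 0.653 -3.405 -0.281
endloop
endfacet
facet normal 0.483 -0.421 -0.768
outer loop
vertex 1.214 -3.542 -1.989
vertex 1.447 -4.095 -1.539
vertex 0.799 -4.161 -1.911
endloop
endfacet
facet normal -0.678 0.375 -0.633
outer loop
vertex 1.214 -3.542 -1.989
vertex 0.799 -4.161 -1.911
vertex 0.421 -2.852 -0.731
endloop
endfacet
facet normal -0.677 0.375 -0.633
outer loop
vertex 0.421 -2.852 -0.731
vertex 0.799 -4.161 -1.911
vertex 0.005 -3.471 -0.653
endloop
endfacet
facet normal -0.483 0.422 0.767
outer loop
vertex 0.421 -2.852 -0.731
vertex 0.005 -3.471 -0.653
vertex 0.653 -3.405 -0.281
endloop
endfacet
facet normal 0.483 -0.421 -0.767
outer loop
vertex 0.799 -4.161 -1.911
vertex 1.447 -4.095 -1.539
vertex 1.031 -4.715 -1.461
endloop
endfacet
facet normal -0.819 -0.527 -0.227
outer loop
vertex 0.799 -4.161 -1.911
vertex 1.031 -4.715 -1.461
vertex 0.005 -3.471 -0.653
endloop
endfacet
facet normal -0.818 -0.528 -0.226
outer loop
vertex 0.005 -3.471 -0.653
vertex 1.031 -4.715 -1.461
vertex 0.238 -4.024 -0.203
endloop
endfacet
facet normal -0.483 0.421 0.768
outer loop
vertex 0.005 -3.471 -0.653
vertex 0.238 -4.024 -0.203
vertex 0.653 -3.405 -0.281
endloop
endfacet
facet normal 0.484 -0.421 -0.767
outer loop
vertex 1.031 -4.715 -1.461
vertex 1.447 -4.095 -1.539
vertex 1.679 -4.648 -1.089
endloop
endfacet
facet normal -0.140 -0.902 0.407
outer loop
vertex 1.031 -4.715 -1.461
vertex 1.679 -4.648 -1.089
vertex 0.238 -4.024 -0.203
endloop
endfacet
facet normal -0.141 -0.903 0.406
outer loop
vertex 0.238 -4.024 -0.203
vertex 1.679 -4.648 -1.089
vertex 0.886 -3.958 0.169
endloop
endfacet
facet normal -0.483 0.421 0.768
outer loop
vertex 0.238 -4.024 -0.203
vertex 0.886 -3.958 0.169
vertex 0.653 -3.405 -0.281
endloop
endfacet
facet normal 0.483 -0.422 -0.767
outer loop
vertex 1.679 -4.648 -1.089
vertex 1.447 -4.095 -1.539
vertex 2.095 -4.029 -1.167
endloop
endfacet
facet normal 0.677 -0.375 0.633
outer loop
vertex 1.679 -4.648 -1.089
vertex 2.095 -4.029 -1.167
vertex 0.886 -3.958 0.169
endloop
endfacet
facet normal 0.678 -0.374 0.633
outer loop
vertex 0.886 -3.958 0.169
vertex 2.095 -4.029 -1.167
vertex 1.301 -3.339 0.091
endloop
endfacet
facet normal -0.483 0.421 0.768
outer loop
vertex 0.886 -3.958 0.169
vertex 1.301 -3.339 0.091
vertex 0.653 -3.405 -0.281
endloop
endfacet
facet normal 0.235 -0.561 -0.794
outer loop
vertex -2.691 -0.151 -1.313
vertex -3.283 -0.891 -0.965
vertex -3.526 -0.126 -1.578
endloop
endfacet
facet normal 0.043 0.998 -0.040
outer loop
vertex -2.691 -0.151 -1.313
vertex -3.526 -0.126 -1.578
vertex -3.637 -0.049 0.225
endloop
endfacet
facet normal 0.236 -0.561 -0.794
outer loop
vertex -3.526 -0.126 -1.578
vertex -3.283 -0.891 -0.965
vertex -4.178 -0.678 -1.382
endloop
endfacet
facet normal -0.657 0.750 -0.072
outer loop
vertex -3.526 -0.126 -1.578
vertex -4.178 -0.678 -1.382
vertex -3.637 -0.049 0.225
endloop
endfacet
facet normal 0.236 -0.562 -0.793
outer loop
vertex -4.178 -0.678 -1.382
vertex -3.283 -0.891 -0.965
vertex -4.157 -1.39 -0.871
endloop
endfacet
facet normal -0.953 0.158 0.259
outer loop
vertex -4.178 -0.678 -1.382
vertex -4.157 -1.39 -0.871
vertex -3.637 -0.049 0.225
endloop
endfacet
facet normal 0.235 -0.562 -0.793
outer loop
vertex -4.157 -1.39 -0.871
vertex -3.283 -0.891 -0.965
vertex -3.477 -1.726 -0.431
endloop
endfacet
facet normal -0.623 -0.336 0.706
outer loop
vertex -4.157 -1.39 -0.871
vertex -3.477 -1.726 -0.431
vertex -3.637 -0.049 0.225
endloop
endfacet
facet normal 0.235 -0.562 -0.793
outer loop
vertex -3.477 -1.726 -0.431
vertex -3.283 -0.891 -0.965
vertex -2.652 -1.434 -0.393
endloop
endfacet
facet normal 0.083 -0.356 0.931
outer loop
vertex -3.477 -1.726 -0.431
vertex -2.652 -1.434 -0.393
vertex -3.637 -0.049 0.225
endloop
endfacet
facet normal 0.235 -0.562 -0.793
outer loop
vertex -2.652 -1.434 -0.393
vertex -3.283 -0.891 -0.965
vertex -2.302 -0.733 -0.786
endloop
endfacet
facet normal 0.636 0.111 0.764
outer loop
vertex -2.652 -1.434 -0.393
vertex -2.302 -0.733 -0.786
vertex -3.637 -0.049 0.225
endloop
endfacet
facet normal 0.235 -0.561 -0.793
outer loop
vertex -2.302 -0.733 -0.786
vertex -3.283 -0.891 -0.965
vertex -2.691 -0.151 -1.313
endloop
endfacet
facet normal 0.617 0.713 0.332
outer loop
vertex -2.302 -0.733 -0.786
vertex -2.691 -0.151 -1.313
vertex -3.637 -0.049 0.225
endloop
endfacet

endsolid


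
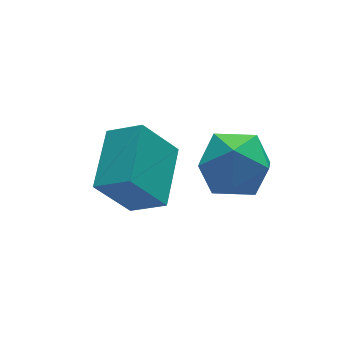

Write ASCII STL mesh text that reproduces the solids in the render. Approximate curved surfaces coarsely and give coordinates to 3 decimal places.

solid 
facet normal -0.564 0.211 0.798
outer loop
vertex 2.877 -0.531 2.344
vertex 2.038 -1.291 1.952
vertex 2.911 -1.683 2.673
endloop
endfacet
facet normal 0.130 0.276 0.952
outer loop
vertex 2.877 -0.531 2.344
vertex 2.911 -1.683 2.673
vertex 3.923 -1.116 2.371
endloop
endfacet
facet normal 0.411 0.758 0.507
outer loop
vertex 2.877 -0.531 2.344
vertex 3.923 -1.116 2.371
vertex 3.675 -0.374 1.463
endloop
endfacet
facet normal -0.109 0.991 0.078
outer loop
vertex 2.877 -0.531 2.344
vertex 3.675 -0.374 1.463
vertex 2.51 -0.482 1.204
endloop
endfacet
facet normal -0.712 0.653 0.257
outer loop
vertex 2.877 -0.531 2.344
vertex 2.51 -0.482 1.204
vertex 2.038 -1.291 1.952
endloop
endfacet
facet normal 0.443 -0.352 0.825
outer loop
vertex 3.923 -1.116 2.371
vertex 2.911 -1.683 2.673
vertex 3.73 -2.238 1.996
endloop
endfacet
facet normal -0.679 -0.456 0.574
outer loop
vertex 2.911 -1.683 2.673
vertex 2.038 -1.291 1.952
vertex 2.565 -2.346 1.737
endloop
endfacet
facet normal -0.918 0.258 -0.300
outer loop
vertex 2.038 -1.291 1.952
vertex 2.51 -0.482 1.204
vertex 2.317 -1.604 0.829
endloop
endfacet
facet normal 0.057 0.805 -0.591
outer loop
vertex 2.51 -0.482 1.204
vertex 3.675 -0.374 1.463
vertex 3.329 -1.037 0.527
endloop
endfacet
facet normal 0.898 0.427 0.104
outer loop
vertex 3.675 -0.374 1.463
vertex 3.923 -1.116 2.371
vertex 4.202 -1.429 1.248
endloop
endfacet
facet normal 0.109 -0.991 -0.078
outer loop
vertex 3.363 -2.189 0.856
vertex 3.73 -2.238 1.996
vertex 2.565 -2.346 1.737
endloop
endfacet
facet normal -0.411 -0.758 -0.507
outer loop
vertex 3.363 -2.189 0.856
vertex 2.565 -2.346 1.737
vertex 2.317 -1.604 0.829
endloop
endfacet
facet normal -0.130 -0.276 -0.952
outer loop
vertex 3.363 -2.189 0.856
vertex 2.317 -1.604 0.829
vertex 3.329 -1.037 0.527
endloop
endfacet
facet normal 0.564 -0.211 -0.798
outer loop
vertex 3.363 -2.189 0.856
vertex 3.329 -1.037 0.527
vertex 4.202 -1.429 1.248
endloop
endfacet
facet normal 0.712 -0.653 -0.257
outer loop
vertex 3.363 -2.189 0.856
vertex 4.202 -1.429 1.248
vertex 3.73 -2.238 1.996
endloop
endfacet
facet normal -0.057 -0.805 0.591
outer loop
vertex 2.565 -2.346 1.737
vertex 3.73 -2.238 1.996
vertex 2.911 -1.683 2.673
endloop
endfacet
facet normal -0.898 -0.427 -0.104
outer loop
vertex 2.317 -1.604 0.829
vertex 2.565 -2.346 1.737
vertex 2.038 -1.291 1.952
endloop
endfacet
facet normal -0.443 0.352 -0.825
outer loop
vertex 3.329 -1.037 0.527
vertex 2.317 -1.604 0.829
vertex 2.51 -0.482 1.204
endloop
endfacet
facet normal 0.679 0.456 -0.574
outer loop
vertex 4.202 -1.429 1.248
vertex 3.329 -1.037 0.527
vertex 3.675 -0.374 1.463
endloop
endfacet
facet normal 0.918 -0.258 0.300
outer loop
vertex 3.73 -2.238 1.996
vertex 4.202 -1.429 1.248
vertex 3.923 -1.116 2.371
endloop
endfacet
facet normal -0.612 0.589 -0.528
outer loop
vertex -0.499 0.167 0.66
vertex 0.638 1.826 1.192
vertex 0.513 -0.066 -0.773
endloop
endfacet
facet normal -0.547 -0.797 -0.256
outer loop
vertex 1.302 -0.826 -0.092
vertex -0.499 0.167 0.66
vertex 0.513 -0.066 -0.773
endloop
endfacet
facet normal -0.612 0.589 -0.528
outer loop
vertex 0.513 -0.066 -0.773
vertex 0.638 1.826 1.192
vertex 1.649 1.592 -0.241
endloop
endfacet
facet normal 0.572 -0.132 -0.810
outer loop
vertex 1.649 1.592 -0.241
vertex 1.302 -0.826 -0.092
vertex 0.513 -0.066 -0.773
endloop
endfacet
facet normal -0.572 0.132 0.810
outer loop
vertex -0.499 0.167 0.66
vertex 1.427 1.066 1.873
vertex 0.638 1.826 1.192
endloop
endfacet
facet normal -0.546 -0.798 -0.255
outer loop
vertex 0.291 -0.592 1.341
vertex -0.499 0.167 0.66
vertex 1.302 -0.826 -0.092
endloop
endfacet
facet normal -0.572 0.132 0.810
outer loop
vertex 0.291 -0.592 1.341
vertex 1.427 1.066 1.873
vertex -0.499 0.167 0.66
endloop
endfacet
facet normal 0.547 0.797 0.256
outer loop
vertex 0.638 1.826 1.192
vertex 1.427 1.066 1.873
vertex 1.649 1.592 -0.241
endloop
endfacet
facet normal 0.571 -0.132 -0.810
outer loop
vertex 2.439 0.833 0.44
vertex 1.302 -0.826 -0.092
vertex 1.649 1.592 -0.241
endloop
endfacet
facet normal 0.546 0.798 0.256
outer loop
vertex 1.649 1.592 -0.241
vertex 1.427 1.066 1.873
vertex 2.439 0.833 0.44
endloop
endfacet
facet normal 0.612 -0.589 0.528
outer loop
vertex 2.439 0.833 0.44
vertex 0.291 -0.592 1.341
vertex 1.302 -0.826 -0.092
endloop
endfacet
facet normal 0.612 -0.589 0.528
outer loop
vertex 1.427 1.066 1.873
vertex 0.291 -0.592 1.341
vertex 2.439 0.833 0.44
endloop
endfacet

endsolid


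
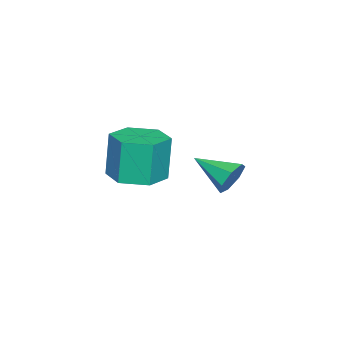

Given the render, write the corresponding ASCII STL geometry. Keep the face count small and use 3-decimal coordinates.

solid 
facet normal 0.132 0.929 -0.346
outer loop
vertex -1.514 -0.112 1.277
vertex -1.903 -0.227 0.821
vertex -2.023 -0.003 1.376
endloop
endfacet
facet normal 0.175 -0.072 0.982
outer loop
vertex -1.514 -0.112 1.277
vertex -2.023 -0.003 1.376
vertex -2.077 -1.453 1.279
endloop
endfacet
facet normal 0.130 0.929 -0.347
outer loop
vertex -2.023 -0.003 1.376
vertex -1.903 -0.227 0.821
vertex -2.441 -0.063 1.058
endloop
endfacet
facet normal -0.602 -0.031 0.798
outer loop
vertex -2.023 -0.003 1.376
vertex -2.441 -0.063 1.058
vertex -2.077 -1.453 1.279
endloop
endfacet
facet normal 0.131 0.929 -0.346
outer loop
vertex -2.441 -0.063 1.058
vertex -1.903 -0.227 0.821
vertex -2.455 -0.246 0.561
endloop
endfacet
facet normal -0.965 -0.235 0.114
outer loop
vertex -2.441 -0.063 1.058
vertex -2.455 -0.246 0.561
vertex -2.077 -1.453 1.279
endloop
endfacet
facet normal 0.131 0.929 -0.347
outer loop
vertex -2.455 -0.246 0.561
vertex -1.903 -0.227 0.821
vertex -2.053 -0.415 0.261
endloop
endfacet
facet normal -0.639 -0.531 -0.557
outer loop
vertex -2.455 -0.246 0.561
vertex -2.053 -0.415 0.261
vertex -2.077 -1.453 1.279
endloop
endfacet
facet normal 0.130 0.929 -0.347
outer loop
vertex -2.053 -0.415 0.261
vertex -1.903 -0.227 0.821
vertex -1.539 -0.442 0.382
endloop
endfacet
facet normal 0.130 -0.696 -0.706
outer loop
vertex -2.053 -0.415 0.261
vertex -1.539 -0.442 0.382
vertex -2.077 -1.453 1.279
endloop
endfacet
facet normal 0.132 0.929 -0.346
outer loop
vertex -1.539 -0.442 0.382
vertex -1.903 -0.227 0.821
vertex -1.299 -0.308 0.834
endloop
endfacet
facet normal 0.763 -0.606 -0.225
outer loop
vertex -1.539 -0.442 0.382
vertex -1.299 -0.308 0.834
vertex -2.077 -1.453 1.279
endloop
endfacet
facet normal 0.132 0.929 -0.347
outer loop
vertex -1.299 -0.308 0.834
vertex -1.903 -0.227 0.821
vertex -1.514 -0.112 1.277
endloop
endfacet
facet normal 0.784 -0.329 0.526
outer loop
vertex -1.299 -0.308 0.834
vertex -1.514 -0.112 1.277
vertex -2.077 -1.453 1.279
endloop
endfacet
facet normal 0.142 -0.013 -0.990
outer loop
vertex -3.072 -3.247 -0.768
vertex -3.687 -3.941 -0.847
vertex -3.973 -3.058 -0.9
endloop
endfacet
facet normal 0.203 0.979 0.016
outer loop
vertex -3.072 -3.247 -0.768
vertex -3.973 -3.058 -0.9
vertex -3.299 -3.225 0.806
endloop
endfacet
facet normal 0.203 0.979 0.016
outer loop
vertex -3.299 -3.225 0.806
vertex -3.973 -3.058 -0.9
vertex -4.2 -3.036 0.673
endloop
endfacet
facet normal -0.143 0.014 0.990
outer loop
vertex -3.299 -3.225 0.806
vertex -4.2 -3.036 0.673
vertex -3.913 -3.919 0.727
endloop
endfacet
facet normal 0.142 -0.013 -0.990
outer loop
vertex -3.973 -3.058 -0.9
vertex -3.687 -3.941 -0.847
vertex -4.587 -3.751 -0.979
endloop
endfacet
facet normal -0.737 0.666 -0.116
outer loop
vertex -3.973 -3.058 -0.9
vertex -4.587 -3.751 -0.979
vertex -4.2 -3.036 0.673
endloop
endfacet
facet normal -0.737 0.666 -0.115
outer loop
vertex -4.2 -3.036 0.673
vertex -4.587 -3.751 -0.979
vertex -4.814 -3.73 0.594
endloop
endfacet
facet normal -0.143 0.014 0.990
outer loop
vertex -4.2 -3.036 0.673
vertex -4.814 -3.73 0.594
vertex -3.913 -3.919 0.727
endloop
endfacet
facet normal 0.142 -0.013 -0.990
outer loop
vertex -4.587 -3.751 -0.979
vertex -3.687 -3.941 -0.847
vertex -4.301 -4.635 -0.926
endloop
endfacet
facet normal -0.941 -0.312 -0.132
outer loop
vertex -4.587 -3.751 -0.979
vertex -4.301 -4.635 -0.926
vertex -4.814 -3.73 0.594
endloop
endfacet
facet normal -0.941 -0.313 -0.131
outer loop
vertex -4.814 -3.73 0.594
vertex -4.301 -4.635 -0.926
vertex -4.528 -4.613 0.648
endloop
endfacet
facet normal -0.143 0.014 0.990
outer loop
vertex -4.814 -3.73 0.594
vertex -4.528 -4.613 0.648
vertex -3.913 -3.919 0.727
endloop
endfacet
facet normal 0.143 -0.014 -0.990
outer loop
vertex -4.301 -4.635 -0.926
vertex -3.687 -3.941 -0.847
vertex -3.4 -4.824 -0.793
endloop
endfacet
facet normal -0.203 -0.979 -0.016
outer loop
vertex -4.301 -4.635 -0.926
vertex -3.4 -4.824 -0.793
vertex -4.528 -4.613 0.648
endloop
endfacet
facet normal -0.203 -0.979 -0.016
outer loop
vertex -4.528 -4.613 0.648
vertex -3.4 -4.824 -0.793
vertex -3.627 -4.802 0.78
endloop
endfacet
facet normal -0.142 0.013 0.990
outer loop
vertex -4.528 -4.613 0.648
vertex -3.627 -4.802 0.78
vertex -3.913 -3.919 0.727
endloop
endfacet
facet normal 0.143 -0.014 -0.990
outer loop
vertex -3.4 -4.824 -0.793
vertex -3.687 -3.941 -0.847
vertex -2.786 -4.13 -0.714
endloop
endfacet
facet normal 0.737 -0.666 0.116
outer loop
vertex -3.4 -4.824 -0.793
vertex -2.786 -4.13 -0.714
vertex -3.627 -4.802 0.78
endloop
endfacet
facet normal 0.737 -0.666 0.115
outer loop
vertex -3.627 -4.802 0.78
vertex -2.786 -4.13 -0.714
vertex -3.013 -4.109 0.859
endloop
endfacet
facet normal -0.142 0.013 0.990
outer loop
vertex -3.627 -4.802 0.78
vertex -3.013 -4.109 0.859
vertex -3.913 -3.919 0.727
endloop
endfacet
facet normal 0.143 -0.014 -0.990
outer loop
vertex -2.786 -4.13 -0.714
vertex -3.687 -3.941 -0.847
vertex -3.072 -3.247 -0.768
endloop
endfacet
facet normal 0.941 0.313 0.132
outer loop
vertex -2.786 -4.13 -0.714
vertex -3.072 -3.247 -0.768
vertex -3.013 -4.109 0.859
endloop
endfacet
facet normal 0.941 0.312 0.131
outer loop
vertex -3.013 -4.109 0.859
vertex -3.072 -3.247 -0.768
vertex -3.299 -3.225 0.806
endloop
endfacet
facet normal -0.142 0.013 0.990
outer loop
vertex -3.013 -4.109 0.859
vertex -3.299 -3.225 0.806
vertex -3.913 -3.919 0.727
endloop
endfacet

endsolid


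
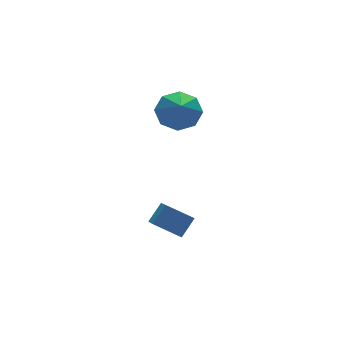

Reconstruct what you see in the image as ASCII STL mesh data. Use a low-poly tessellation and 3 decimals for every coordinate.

solid 
facet normal 0.280 0.657 -0.701
outer loop
vertex 1.992 2.205 -0.208
vertex 1.047 2.106 -0.678
vertex 1.447 2.737 0.073
endloop
endfacet
facet normal 0.418 -0.051 0.907
outer loop
vertex 1.992 2.205 -0.208
vertex 1.447 2.737 0.073
vertex 0.633 1.134 0.358
endloop
endfacet
facet normal 0.280 0.656 -0.701
outer loop
vertex 1.447 2.737 0.073
vertex 1.047 2.106 -0.678
vertex 0.669 2.899 -0.086
endloop
endfacet
facet normal -0.145 0.244 0.959
outer loop
vertex 1.447 2.737 0.073
vertex 0.669 2.899 -0.086
vertex 0.633 1.134 0.358
endloop
endfacet
facet normal 0.280 0.656 -0.700
outer loop
vertex 0.669 2.899 -0.086
vertex 1.047 2.106 -0.678
vertex 0.112 2.596 -0.593
endloop
endfacet
facet normal -0.715 0.184 0.675
outer loop
vertex 0.669 2.899 -0.086
vertex 0.112 2.596 -0.593
vertex 0.633 1.134 0.358
endloop
endfacet
facet normal 0.280 0.656 -0.701
outer loop
vertex 0.112 2.596 -0.593
vertex 1.047 2.106 -0.678
vertex 0.103 2.006 -1.149
endloop
endfacet
facet normal -0.955 -0.195 0.223
outer loop
vertex 0.112 2.596 -0.593
vertex 0.103 2.006 -1.149
vertex 0.633 1.134 0.358
endloop
endfacet
facet normal 0.280 0.656 -0.701
outer loop
vertex 0.103 2.006 -1.149
vertex 1.047 2.106 -0.678
vertex 0.647 1.474 -1.43
endloop
endfacet
facet normal -0.727 -0.673 -0.134
outer loop
vertex 0.103 2.006 -1.149
vertex 0.647 1.474 -1.43
vertex 0.633 1.134 0.358
endloop
endfacet
facet normal 0.280 0.657 -0.701
outer loop
vertex 0.647 1.474 -1.43
vertex 1.047 2.106 -0.678
vertex 1.426 1.312 -1.271
endloop
endfacet
facet normal -0.164 -0.969 -0.186
outer loop
vertex 0.647 1.474 -1.43
vertex 1.426 1.312 -1.271
vertex 0.633 1.134 0.358
endloop
endfacet
facet normal 0.280 0.657 -0.700
outer loop
vertex 1.426 1.312 -1.271
vertex 1.047 2.106 -0.678
vertex 1.983 1.615 -0.764
endloop
endfacet
facet normal 0.405 -0.909 0.098
outer loop
vertex 1.426 1.312 -1.271
vertex 1.983 1.615 -0.764
vertex 0.633 1.134 0.358
endloop
endfacet
facet normal 0.280 0.656 -0.701
outer loop
vertex 1.983 1.615 -0.764
vertex 1.047 2.106 -0.678
vertex 1.992 2.205 -0.208
endloop
endfacet
facet normal 0.646 -0.529 0.551
outer loop
vertex 1.983 1.615 -0.764
vertex 1.992 2.205 -0.208
vertex 0.633 1.134 0.358
endloop
endfacet
facet normal -0.689 -0.236 -0.686
outer loop
vertex -3.165 -3.344 -2.832
vertex -2.674 -2.041 -3.773
vertex -2.276 -4.129 -3.455
endloop
endfacet
facet normal -0.293 -0.775 0.560
outer loop
vertex -1.546 -3.879 -2.727
vertex -3.165 -3.344 -2.832
vertex -2.276 -4.129 -3.455
endloop
endfacet
facet normal -0.688 -0.236 -0.687
outer loop
vertex -2.276 -4.129 -3.455
vertex -2.674 -2.041 -3.773
vertex -1.784 -2.826 -4.395
endloop
endfacet
facet normal 0.664 -0.586 -0.465
outer loop
vertex -1.784 -2.826 -4.395
vertex -1.546 -3.879 -2.727
vertex -2.276 -4.129 -3.455
endloop
endfacet
facet normal -0.664 0.586 0.465
outer loop
vertex -3.165 -3.344 -2.832
vertex -1.944 -1.791 -3.045
vertex -2.674 -2.041 -3.773
endloop
endfacet
facet normal -0.292 -0.775 0.560
outer loop
vertex -2.436 -3.094 -2.105
vertex -3.165 -3.344 -2.832
vertex -1.546 -3.879 -2.727
endloop
endfacet
facet normal -0.664 0.586 0.464
outer loop
vertex -2.436 -3.094 -2.105
vertex -1.944 -1.791 -3.045
vertex -3.165 -3.344 -2.832
endloop
endfacet
facet normal 0.293 0.775 -0.560
outer loop
vertex -2.674 -2.041 -3.773
vertex -1.944 -1.791 -3.045
vertex -1.784 -2.826 -4.395
endloop
endfacet
facet normal 0.664 -0.586 -0.465
outer loop
vertex -1.055 -2.576 -3.668
vertex -1.546 -3.879 -2.727
vertex -1.784 -2.826 -4.395
endloop
endfacet
facet normal 0.292 0.775 -0.560
outer loop
vertex -1.784 -2.826 -4.395
vertex -1.944 -1.791 -3.045
vertex -1.055 -2.576 -3.668
endloop
endfacet
facet normal 0.688 0.236 0.686
outer loop
vertex -1.055 -2.576 -3.668
vertex -2.436 -3.094 -2.105
vertex -1.546 -3.879 -2.727
endloop
endfacet
facet normal 0.688 0.235 0.686
outer loop
vertex -1.944 -1.791 -3.045
vertex -2.436 -3.094 -2.105
vertex -1.055 -2.576 -3.668
endloop
endfacet

endsolid


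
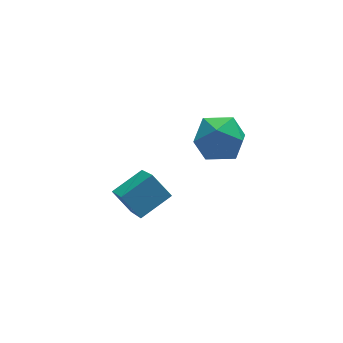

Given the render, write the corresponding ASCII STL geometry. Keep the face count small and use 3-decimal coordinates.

solid 
facet normal -0.650 0.167 0.741
outer loop
vertex -1.959 -2.704 4.233
vertex -2.502 -3.257 3.881
vertex -1.926 -3.527 4.447
endloop
endfacet
facet normal 0.021 0.252 0.967
outer loop
vertex -1.959 -2.704 4.233
vertex -1.926 -3.527 4.447
vertex -1.205 -3.092 4.318
endloop
endfacet
facet normal 0.326 0.757 0.566
outer loop
vertex -1.959 -2.704 4.233
vertex -1.205 -3.092 4.318
vertex -1.336 -2.553 3.672
endloop
endfacet
facet normal -0.156 0.984 0.091
outer loop
vertex -1.959 -2.704 4.233
vertex -1.336 -2.553 3.672
vertex -2.137 -2.655 3.402
endloop
endfacet
facet normal -0.760 0.619 0.199
outer loop
vertex -1.959 -2.704 4.233
vertex -2.137 -2.655 3.402
vertex -2.502 -3.257 3.881
endloop
endfacet
facet normal 0.371 -0.360 0.856
outer loop
vertex -1.205 -3.092 4.318
vertex -1.926 -3.527 4.447
vertex -1.283 -3.885 4.018
endloop
endfacet
facet normal -0.715 -0.499 0.490
outer loop
vertex -1.926 -3.527 4.447
vertex -2.502 -3.257 3.881
vertex -2.084 -3.987 3.748
endloop
endfacet
facet normal -0.892 0.234 -0.386
outer loop
vertex -2.502 -3.257 3.881
vertex -2.137 -2.655 3.402
vertex -2.215 -3.448 3.102
endloop
endfacet
facet normal 0.084 0.824 -0.561
outer loop
vertex -2.137 -2.655 3.402
vertex -1.336 -2.553 3.672
vertex -1.494 -3.013 2.973
endloop
endfacet
facet normal 0.865 0.458 0.206
outer loop
vertex -1.336 -2.553 3.672
vertex -1.205 -3.092 4.318
vertex -0.918 -3.283 3.539
endloop
endfacet
facet normal 0.156 -0.984 -0.091
outer loop
vertex -1.461 -3.836 3.187
vertex -1.283 -3.885 4.018
vertex -2.084 -3.987 3.748
endloop
endfacet
facet normal -0.326 -0.757 -0.566
outer loop
vertex -1.461 -3.836 3.187
vertex -2.084 -3.987 3.748
vertex -2.215 -3.448 3.102
endloop
endfacet
facet normal -0.021 -0.252 -0.967
outer loop
vertex -1.461 -3.836 3.187
vertex -2.215 -3.448 3.102
vertex -1.494 -3.013 2.973
endloop
endfacet
facet normal 0.650 -0.167 -0.741
outer loop
vertex -1.461 -3.836 3.187
vertex -1.494 -3.013 2.973
vertex -0.918 -3.283 3.539
endloop
endfacet
facet normal 0.760 -0.619 -0.199
outer loop
vertex -1.461 -3.836 3.187
vertex -0.918 -3.283 3.539
vertex -1.283 -3.885 4.018
endloop
endfacet
facet normal -0.084 -0.824 0.561
outer loop
vertex -2.084 -3.987 3.748
vertex -1.283 -3.885 4.018
vertex -1.926 -3.527 4.447
endloop
endfacet
facet normal -0.865 -0.458 -0.206
outer loop
vertex -2.215 -3.448 3.102
vertex -2.084 -3.987 3.748
vertex -2.502 -3.257 3.881
endloop
endfacet
facet normal -0.371 0.360 -0.856
outer loop
vertex -1.494 -3.013 2.973
vertex -2.215 -3.448 3.102
vertex -2.137 -2.655 3.402
endloop
endfacet
facet normal 0.715 0.499 -0.490
outer loop
vertex -0.918 -3.283 3.539
vertex -1.494 -3.013 2.973
vertex -1.336 -2.553 3.672
endloop
endfacet
facet normal 0.892 -0.234 0.386
outer loop
vertex -1.283 -3.885 4.018
vertex -0.918 -3.283 3.539
vertex -1.205 -3.092 4.318
endloop
endfacet
facet normal -0.913 -0.169 -0.372
outer loop
vertex -4.52 -2.804 1.63
vertex -4.22 -1.327 0.226
vertex -4.18 -3.406 1.069
endloop
endfacet
facet normal -0.145 -0.717 0.682
outer loop
vertex -3.14 -3.213 1.494
vertex -4.52 -2.804 1.63
vertex -4.18 -3.406 1.069
endloop
endfacet
facet normal -0.913 -0.169 -0.372
outer loop
vertex -4.18 -3.406 1.069
vertex -4.22 -1.327 0.226
vertex -3.88 -1.929 -0.335
endloop
endfacet
facet normal 0.383 -0.676 -0.630
outer loop
vertex -3.88 -1.929 -0.335
vertex -3.14 -3.213 1.494
vertex -4.18 -3.406 1.069
endloop
endfacet
facet normal -0.383 0.676 0.630
outer loop
vertex -4.52 -2.804 1.63
vertex -3.18 -1.134 0.651
vertex -4.22 -1.327 0.226
endloop
endfacet
facet normal -0.145 -0.717 0.682
outer loop
vertex -3.48 -2.611 2.055
vertex -4.52 -2.804 1.63
vertex -3.14 -3.213 1.494
endloop
endfacet
facet normal -0.383 0.676 0.630
outer loop
vertex -3.48 -2.611 2.055
vertex -3.18 -1.134 0.651
vertex -4.52 -2.804 1.63
endloop
endfacet
facet normal 0.145 0.717 -0.682
outer loop
vertex -4.22 -1.327 0.226
vertex -3.18 -1.134 0.651
vertex -3.88 -1.929 -0.335
endloop
endfacet
facet normal 0.383 -0.676 -0.630
outer loop
vertex -2.84 -1.736 0.09
vertex -3.14 -3.213 1.494
vertex -3.88 -1.929 -0.335
endloop
endfacet
facet normal 0.145 0.717 -0.682
outer loop
vertex -3.88 -1.929 -0.335
vertex -3.18 -1.134 0.651
vertex -2.84 -1.736 0.09
endloop
endfacet
facet normal 0.913 0.169 0.372
outer loop
vertex -2.84 -1.736 0.09
vertex -3.48 -2.611 2.055
vertex -3.14 -3.213 1.494
endloop
endfacet
facet normal 0.913 0.169 0.372
outer loop
vertex -3.18 -1.134 0.651
vertex -3.48 -2.611 2.055
vertex -2.84 -1.736 0.09
endloop
endfacet

endsolid


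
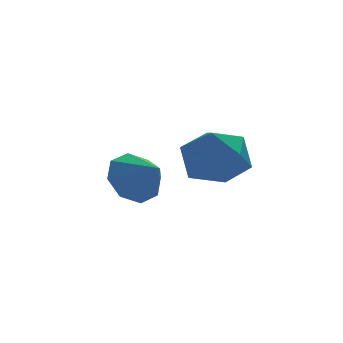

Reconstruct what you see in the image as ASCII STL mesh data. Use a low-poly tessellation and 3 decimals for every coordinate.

solid 
facet normal 0.260 0.249 0.933
outer loop
vertex 2.461 -0.302 -1.284
vertex 2.223 -1.168 -0.986
vertex 3.106 -0.994 -1.279
endloop
endfacet
facet normal 0.650 0.609 0.454
outer loop
vertex 2.461 -0.302 -1.284
vertex 3.106 -0.994 -1.279
vertex 3.058 -0.397 -2.012
endloop
endfacet
facet normal 0.203 0.979 0.038
outer loop
vertex 2.461 -0.302 -1.284
vertex 3.058 -0.397 -2.012
vertex 2.146 -0.202 -2.171
endloop
endfacet
facet normal -0.463 0.848 0.260
outer loop
vertex 2.461 -0.302 -1.284
vertex 2.146 -0.202 -2.171
vertex 1.63 -0.678 -1.537
endloop
endfacet
facet normal -0.427 0.397 0.812
outer loop
vertex 2.461 -0.302 -1.284
vertex 1.63 -0.678 -1.537
vertex 2.223 -1.168 -0.986
endloop
endfacet
facet normal 0.990 0.134 0.044
outer loop
vertex 3.058 -0.397 -2.012
vertex 3.106 -0.994 -1.279
vertex 3.19 -1.322 -2.163
endloop
endfacet
facet normal 0.360 -0.448 0.818
outer loop
vertex 3.106 -0.994 -1.279
vertex 2.223 -1.168 -0.986
vertex 2.674 -1.798 -1.529
endloop
endfacet
facet normal -0.753 -0.209 0.624
outer loop
vertex 2.223 -1.168 -0.986
vertex 1.63 -0.678 -1.537
vertex 1.762 -1.603 -1.688
endloop
endfacet
facet normal -0.811 0.520 -0.270
outer loop
vertex 1.63 -0.678 -1.537
vertex 2.146 -0.202 -2.171
vertex 1.714 -1.006 -2.421
endloop
endfacet
facet normal 0.266 0.731 -0.628
outer loop
vertex 2.146 -0.202 -2.171
vertex 3.058 -0.397 -2.012
vertex 2.597 -0.832 -2.714
endloop
endfacet
facet normal 0.463 -0.848 -0.260
outer loop
vertex 2.359 -1.698 -2.416
vertex 3.19 -1.322 -2.163
vertex 2.674 -1.798 -1.529
endloop
endfacet
facet normal -0.203 -0.979 -0.038
outer loop
vertex 2.359 -1.698 -2.416
vertex 2.674 -1.798 -1.529
vertex 1.762 -1.603 -1.688
endloop
endfacet
facet normal -0.650 -0.609 -0.454
outer loop
vertex 2.359 -1.698 -2.416
vertex 1.762 -1.603 -1.688
vertex 1.714 -1.006 -2.421
endloop
endfacet
facet normal -0.260 -0.249 -0.933
outer loop
vertex 2.359 -1.698 -2.416
vertex 1.714 -1.006 -2.421
vertex 2.597 -0.832 -2.714
endloop
endfacet
facet normal 0.427 -0.397 -0.812
outer loop
vertex 2.359 -1.698 -2.416
vertex 2.597 -0.832 -2.714
vertex 3.19 -1.322 -2.163
endloop
endfacet
facet normal 0.811 -0.520 0.270
outer loop
vertex 2.674 -1.798 -1.529
vertex 3.19 -1.322 -2.163
vertex 3.106 -0.994 -1.279
endloop
endfacet
facet normal -0.266 -0.731 0.628
outer loop
vertex 1.762 -1.603 -1.688
vertex 2.674 -1.798 -1.529
vertex 2.223 -1.168 -0.986
endloop
endfacet
facet normal -0.990 -0.134 -0.044
outer loop
vertex 1.714 -1.006 -2.421
vertex 1.762 -1.603 -1.688
vertex 1.63 -0.678 -1.537
endloop
endfacet
facet normal -0.360 0.448 -0.818
outer loop
vertex 2.597 -0.832 -2.714
vertex 1.714 -1.006 -2.421
vertex 2.146 -0.202 -2.171
endloop
endfacet
facet normal 0.753 0.209 -0.624
outer loop
vertex 3.19 -1.322 -2.163
vertex 2.597 -0.832 -2.714
vertex 3.058 -0.397 -2.012
endloop
endfacet
facet normal -0.345 0.776 -0.528
outer loop
vertex 1.903 1.571 -3.928
vertex 1.345 1.735 -3.322
vertex 2.134 1.975 -3.485
endloop
endfacet
facet normal 0.904 -0.417 -0.092
outer loop
vertex 1.903 1.571 -3.928
vertex 2.134 1.975 -3.485
vertex 1.715 0.905 -2.758
endloop
endfacet
facet normal -0.345 0.776 -0.528
outer loop
vertex 2.134 1.975 -3.485
vertex 1.345 1.735 -3.322
vertex 1.902 2.239 -2.946
endloop
endfacet
facet normal 0.904 -0.067 0.422
outer loop
vertex 2.134 1.975 -3.485
vertex 1.902 2.239 -2.946
vertex 1.715 0.905 -2.758
endloop
endfacet
facet normal -0.346 0.776 -0.528
outer loop
vertex 1.902 2.239 -2.946
vertex 1.345 1.735 -3.322
vertex 1.345 2.207 -2.628
endloop
endfacet
facet normal 0.493 0.053 0.869
outer loop
vertex 1.902 2.239 -2.946
vertex 1.345 2.207 -2.628
vertex 1.715 0.905 -2.758
endloop
endfacet
facet normal -0.345 0.776 -0.528
outer loop
vertex 1.345 2.207 -2.628
vertex 1.345 1.735 -3.322
vertex 0.787 1.899 -2.716
endloop
endfacet
facet normal -0.088 -0.124 0.988
outer loop
vertex 1.345 2.207 -2.628
vertex 0.787 1.899 -2.716
vertex 1.715 0.905 -2.758
endloop
endfacet
facet normal -0.345 0.776 -0.528
outer loop
vertex 0.787 1.899 -2.716
vertex 1.345 1.735 -3.322
vertex 0.557 1.495 -3.16
endloop
endfacet
facet normal -0.499 -0.496 0.710
outer loop
vertex 0.787 1.899 -2.716
vertex 0.557 1.495 -3.16
vertex 1.715 0.905 -2.758
endloop
endfacet
facet normal -0.345 0.777 -0.527
outer loop
vertex 0.557 1.495 -3.16
vertex 1.345 1.735 -3.322
vertex 0.788 1.232 -3.699
endloop
endfacet
facet normal -0.499 -0.844 0.198
outer loop
vertex 0.557 1.495 -3.16
vertex 0.788 1.232 -3.699
vertex 1.715 0.905 -2.758
endloop
endfacet
facet normal -0.344 0.777 -0.528
outer loop
vertex 0.788 1.232 -3.699
vertex 1.345 1.735 -3.322
vertex 1.346 1.263 -4.017
endloop
endfacet
facet normal -0.088 -0.965 -0.248
outer loop
vertex 0.788 1.232 -3.699
vertex 1.346 1.263 -4.017
vertex 1.715 0.905 -2.758
endloop
endfacet
facet normal -0.345 0.776 -0.528
outer loop
vertex 1.346 1.263 -4.017
vertex 1.345 1.735 -3.322
vertex 1.903 1.571 -3.928
endloop
endfacet
facet normal 0.494 -0.787 -0.369
outer loop
vertex 1.346 1.263 -4.017
vertex 1.903 1.571 -3.928
vertex 1.715 0.905 -2.758
endloop
endfacet

endsolid


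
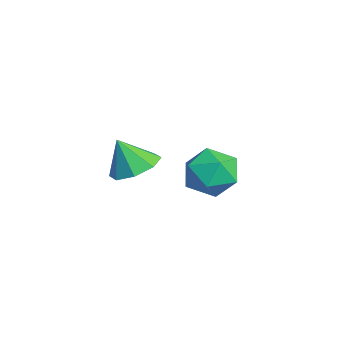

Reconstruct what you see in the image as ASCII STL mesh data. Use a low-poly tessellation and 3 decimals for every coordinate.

solid 
facet normal 0.166 0.417 -0.894
outer loop
vertex 1.078 -2.728 -0.698
vertex 0.497 -1.954 -0.445
vertex 1.472 -2.164 -0.362
endloop
endfacet
facet normal 0.615 -0.674 0.410
outer loop
vertex 1.078 -2.728 -0.698
vertex 1.472 -2.164 -0.362
vertex 0.263 -2.546 0.825
endloop
endfacet
facet normal 0.166 0.416 -0.894
outer loop
vertex 1.472 -2.164 -0.362
vertex 0.497 -1.954 -0.445
vertex 1.294 -1.477 -0.075
endloop
endfacet
facet normal 0.713 -0.105 0.693
outer loop
vertex 1.472 -2.164 -0.362
vertex 1.294 -1.477 -0.075
vertex 0.263 -2.546 0.825
endloop
endfacet
facet normal 0.165 0.417 -0.894
outer loop
vertex 1.294 -1.477 -0.075
vertex 0.497 -1.954 -0.445
vertex 0.65 -1.07 -0.004
endloop
endfacet
facet normal 0.341 0.391 0.855
outer loop
vertex 1.294 -1.477 -0.075
vertex 0.65 -1.07 -0.004
vertex 0.263 -2.546 0.825
endloop
endfacet
facet normal 0.166 0.417 -0.894
outer loop
vertex 0.65 -1.07 -0.004
vertex 0.497 -1.954 -0.445
vertex -0.083 -1.181 -0.192
endloop
endfacet
facet normal -0.285 0.525 0.802
outer loop
vertex 0.65 -1.07 -0.004
vertex -0.083 -1.181 -0.192
vertex 0.263 -2.546 0.825
endloop
endfacet
facet normal 0.165 0.416 -0.894
outer loop
vertex -0.083 -1.181 -0.192
vertex 0.497 -1.954 -0.445
vertex -0.477 -1.745 -0.527
endloop
endfacet
facet normal -0.795 0.220 0.565
outer loop
vertex -0.083 -1.181 -0.192
vertex -0.477 -1.745 -0.527
vertex 0.263 -2.546 0.825
endloop
endfacet
facet normal 0.165 0.416 -0.894
outer loop
vertex -0.477 -1.745 -0.527
vertex 0.497 -1.954 -0.445
vertex -0.3 -2.432 -0.814
endloop
endfacet
facet normal -0.894 -0.348 0.283
outer loop
vertex -0.477 -1.745 -0.527
vertex -0.3 -2.432 -0.814
vertex 0.263 -2.546 0.825
endloop
endfacet
facet normal 0.164 0.416 -0.894
outer loop
vertex -0.3 -2.432 -0.814
vertex 0.497 -1.954 -0.445
vertex 0.344 -2.839 -0.885
endloop
endfacet
facet normal -0.521 -0.845 0.120
outer loop
vertex -0.3 -2.432 -0.814
vertex 0.344 -2.839 -0.885
vertex 0.263 -2.546 0.825
endloop
endfacet
facet normal 0.165 0.416 -0.894
outer loop
vertex 0.344 -2.839 -0.885
vertex 0.497 -1.954 -0.445
vertex 1.078 -2.728 -0.698
endloop
endfacet
facet normal 0.104 -0.979 0.173
outer loop
vertex 0.344 -2.839 -0.885
vertex 1.078 -2.728 -0.698
vertex 0.263 -2.546 0.825
endloop
endfacet
facet normal 0.045 0.394 0.918
outer loop
vertex -3.566 2.647 -2.778
vertex -3.924 1.582 -2.303
vertex -2.736 1.812 -2.46
endloop
endfacet
facet normal 0.521 0.703 0.484
outer loop
vertex -3.566 2.647 -2.778
vertex -2.736 1.812 -2.46
vertex -2.607 2.434 -3.501
endloop
endfacet
facet normal 0.167 0.984 -0.068
outer loop
vertex -3.566 2.647 -2.778
vertex -2.607 2.434 -3.501
vertex -3.715 2.589 -3.988
endloop
endfacet
facet normal -0.528 0.849 0.024
outer loop
vertex -3.566 2.647 -2.778
vertex -3.715 2.589 -3.988
vertex -4.528 2.062 -3.248
endloop
endfacet
facet normal -0.604 0.485 0.632
outer loop
vertex -3.566 2.647 -2.778
vertex -4.528 2.062 -3.248
vertex -3.924 1.582 -2.303
endloop
endfacet
facet normal 0.953 0.193 0.233
outer loop
vertex -2.607 2.434 -3.501
vertex -2.736 1.812 -2.46
vertex -2.372 1.238 -3.472
endloop
endfacet
facet normal 0.183 -0.305 0.935
outer loop
vertex -2.736 1.812 -2.46
vertex -3.924 1.582 -2.303
vertex -3.185 0.711 -2.732
endloop
endfacet
facet normal -0.867 -0.159 0.473
outer loop
vertex -3.924 1.582 -2.303
vertex -4.528 2.062 -3.248
vertex -4.293 0.866 -3.219
endloop
endfacet
facet normal -0.744 0.430 -0.511
outer loop
vertex -4.528 2.062 -3.248
vertex -3.715 2.589 -3.988
vertex -4.164 1.488 -4.26
endloop
endfacet
facet normal 0.381 0.648 -0.660
outer loop
vertex -3.715 2.589 -3.988
vertex -2.607 2.434 -3.501
vertex -2.976 1.718 -4.417
endloop
endfacet
facet normal 0.528 -0.849 -0.024
outer loop
vertex -3.334 0.653 -3.942
vertex -2.372 1.238 -3.472
vertex -3.185 0.711 -2.732
endloop
endfacet
facet normal -0.167 -0.984 0.068
outer loop
vertex -3.334 0.653 -3.942
vertex -3.185 0.711 -2.732
vertex -4.293 0.866 -3.219
endloop
endfacet
facet normal -0.521 -0.703 -0.484
outer loop
vertex -3.334 0.653 -3.942
vertex -4.293 0.866 -3.219
vertex -4.164 1.488 -4.26
endloop
endfacet
facet normal -0.045 -0.394 -0.918
outer loop
vertex -3.334 0.653 -3.942
vertex -4.164 1.488 -4.26
vertex -2.976 1.718 -4.417
endloop
endfacet
facet normal 0.604 -0.485 -0.632
outer loop
vertex -3.334 0.653 -3.942
vertex -2.976 1.718 -4.417
vertex -2.372 1.238 -3.472
endloop
endfacet
facet normal 0.744 -0.430 0.511
outer loop
vertex -3.185 0.711 -2.732
vertex -2.372 1.238 -3.472
vertex -2.736 1.812 -2.46
endloop
endfacet
facet normal -0.381 -0.648 0.660
outer loop
vertex -4.293 0.866 -3.219
vertex -3.185 0.711 -2.732
vertex -3.924 1.582 -2.303
endloop
endfacet
facet normal -0.953 -0.193 -0.233
outer loop
vertex -4.164 1.488 -4.26
vertex -4.293 0.866 -3.219
vertex -4.528 2.062 -3.248
endloop
endfacet
facet normal -0.183 0.305 -0.935
outer loop
vertex -2.976 1.718 -4.417
vertex -4.164 1.488 -4.26
vertex -3.715 2.589 -3.988
endloop
endfacet
facet normal 0.867 0.159 -0.473
outer loop
vertex -2.372 1.238 -3.472
vertex -2.976 1.718 -4.417
vertex -2.607 2.434 -3.501
endloop
endfacet

endsolid
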